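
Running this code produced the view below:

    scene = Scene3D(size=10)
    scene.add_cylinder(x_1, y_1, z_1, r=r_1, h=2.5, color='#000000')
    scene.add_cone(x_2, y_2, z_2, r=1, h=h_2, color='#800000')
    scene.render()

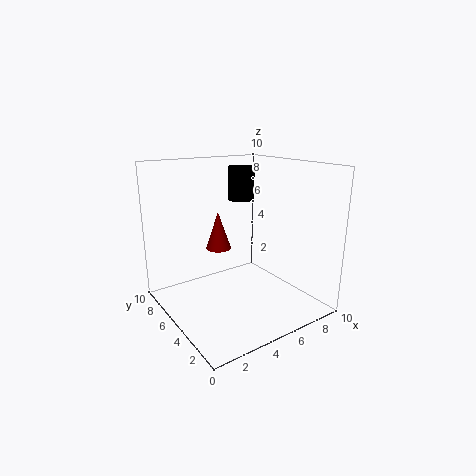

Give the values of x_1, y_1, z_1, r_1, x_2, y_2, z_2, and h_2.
x_1 = 7, y_1 = 7.5, z_1 = 7, r_1 = 1, x_2 = 5.5, y_2 = 8.5, z_2 = 3, h_2 = 3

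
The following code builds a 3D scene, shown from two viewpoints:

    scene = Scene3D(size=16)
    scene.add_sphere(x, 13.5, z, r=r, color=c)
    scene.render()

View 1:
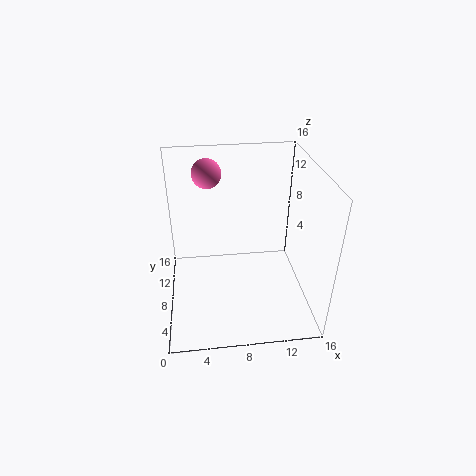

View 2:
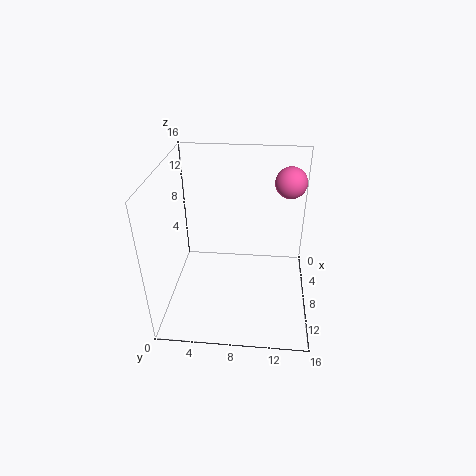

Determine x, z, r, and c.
x = 5
z = 13.5
r = 1.75
c = 'hotpink'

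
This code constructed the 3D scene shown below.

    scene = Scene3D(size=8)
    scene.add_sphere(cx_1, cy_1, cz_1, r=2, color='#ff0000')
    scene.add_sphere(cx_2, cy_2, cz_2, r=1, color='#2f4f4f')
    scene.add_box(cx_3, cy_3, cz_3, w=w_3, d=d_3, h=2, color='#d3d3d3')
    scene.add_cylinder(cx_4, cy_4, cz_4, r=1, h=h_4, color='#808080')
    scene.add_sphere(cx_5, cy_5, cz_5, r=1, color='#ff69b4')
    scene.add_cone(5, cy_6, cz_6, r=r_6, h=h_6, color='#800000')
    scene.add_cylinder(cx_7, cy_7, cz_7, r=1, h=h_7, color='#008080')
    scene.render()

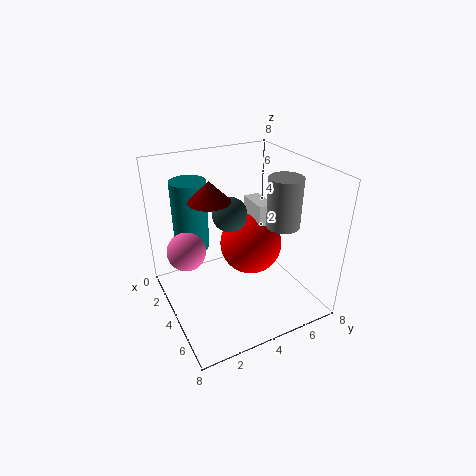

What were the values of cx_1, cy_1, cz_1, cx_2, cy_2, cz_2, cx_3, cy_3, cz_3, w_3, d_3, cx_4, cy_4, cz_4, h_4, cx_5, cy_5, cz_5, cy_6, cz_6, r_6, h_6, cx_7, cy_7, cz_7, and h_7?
cx_1 = 2, cy_1 = 6, cz_1 = 2, cx_2 = 3, cy_2 = 4, cz_2 = 5, cx_3 = 1, cy_3 = 6, cz_3 = 3, w_3 = 2, d_3 = 1, cx_4 = 4, cy_4 = 7, cz_4 = 4, h_4 = 3, cx_5 = 4, cy_5 = 1, cz_5 = 4, cy_6 = 2, cz_6 = 7, r_6 = 1, h_6 = 1, cx_7 = 2, cy_7 = 2, cz_7 = 3, h_7 = 4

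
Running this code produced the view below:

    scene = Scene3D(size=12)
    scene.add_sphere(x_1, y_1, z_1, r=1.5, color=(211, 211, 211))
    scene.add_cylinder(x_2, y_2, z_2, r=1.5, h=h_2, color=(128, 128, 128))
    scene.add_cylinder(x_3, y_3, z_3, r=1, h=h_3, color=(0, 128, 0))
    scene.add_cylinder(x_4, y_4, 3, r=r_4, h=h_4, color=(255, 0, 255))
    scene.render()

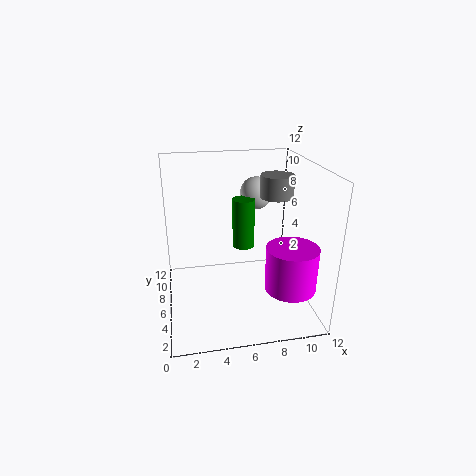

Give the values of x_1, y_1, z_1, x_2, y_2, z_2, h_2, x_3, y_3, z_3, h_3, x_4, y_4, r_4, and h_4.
x_1 = 8.5, y_1 = 10, z_1 = 8.5, x_2 = 10, y_2 = 8.5, z_2 = 8.5, h_2 = 2, x_3 = 7, y_3 = 8.5, z_3 = 4, h_3 = 4.5, x_4 = 9.5, y_4 = 2.5, r_4 = 2, h_4 = 3.5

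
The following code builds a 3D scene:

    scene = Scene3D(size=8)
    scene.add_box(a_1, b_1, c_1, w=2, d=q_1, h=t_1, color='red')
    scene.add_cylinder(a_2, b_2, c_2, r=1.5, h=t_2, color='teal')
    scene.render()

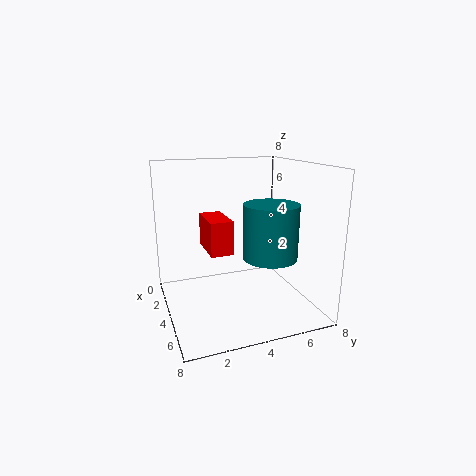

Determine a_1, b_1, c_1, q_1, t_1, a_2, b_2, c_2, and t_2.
a_1 = 5.5; b_1 = 1.5; c_1 = 4.5; q_1 = 1; t_1 = 1.5; a_2 = 5; b_2 = 5.5; c_2 = 3; t_2 = 3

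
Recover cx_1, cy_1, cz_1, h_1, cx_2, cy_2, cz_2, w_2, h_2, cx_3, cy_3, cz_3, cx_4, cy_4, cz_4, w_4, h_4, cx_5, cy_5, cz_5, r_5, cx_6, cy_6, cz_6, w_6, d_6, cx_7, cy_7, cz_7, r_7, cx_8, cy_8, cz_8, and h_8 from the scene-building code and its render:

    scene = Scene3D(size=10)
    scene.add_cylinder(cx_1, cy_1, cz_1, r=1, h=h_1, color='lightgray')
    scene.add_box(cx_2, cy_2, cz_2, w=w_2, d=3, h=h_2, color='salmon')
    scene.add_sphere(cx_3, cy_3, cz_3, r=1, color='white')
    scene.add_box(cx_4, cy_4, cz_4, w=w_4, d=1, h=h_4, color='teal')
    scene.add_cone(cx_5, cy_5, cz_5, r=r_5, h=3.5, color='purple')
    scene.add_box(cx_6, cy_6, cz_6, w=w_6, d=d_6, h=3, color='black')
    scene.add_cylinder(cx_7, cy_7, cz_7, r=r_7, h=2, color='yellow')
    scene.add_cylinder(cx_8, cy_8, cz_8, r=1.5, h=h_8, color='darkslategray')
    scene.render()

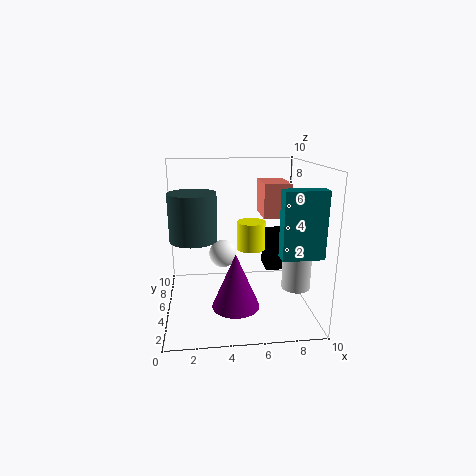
cx_1 = 9
cy_1 = 4
cz_1 = 1.5
h_1 = 4.5
cx_2 = 7
cy_2 = 6
cz_2 = 6
w_2 = 2
h_2 = 2.5
cx_3 = 4
cy_3 = 6
cz_3 = 3.5
cx_4 = 7
cy_4 = 0.5
cz_4 = 5
w_4 = 2.5
h_4 = 4
cx_5 = 4.5
cy_5 = 2
cz_5 = 1.5
r_5 = 1.5
cx_6 = 7.5
cy_6 = 7
cz_6 = 1.5
w_6 = 1.5
d_6 = 2
cx_7 = 6
cy_7 = 5.5
cz_7 = 4
r_7 = 1
cx_8 = 2
cy_8 = 3.5
cz_8 = 5.5
h_8 = 3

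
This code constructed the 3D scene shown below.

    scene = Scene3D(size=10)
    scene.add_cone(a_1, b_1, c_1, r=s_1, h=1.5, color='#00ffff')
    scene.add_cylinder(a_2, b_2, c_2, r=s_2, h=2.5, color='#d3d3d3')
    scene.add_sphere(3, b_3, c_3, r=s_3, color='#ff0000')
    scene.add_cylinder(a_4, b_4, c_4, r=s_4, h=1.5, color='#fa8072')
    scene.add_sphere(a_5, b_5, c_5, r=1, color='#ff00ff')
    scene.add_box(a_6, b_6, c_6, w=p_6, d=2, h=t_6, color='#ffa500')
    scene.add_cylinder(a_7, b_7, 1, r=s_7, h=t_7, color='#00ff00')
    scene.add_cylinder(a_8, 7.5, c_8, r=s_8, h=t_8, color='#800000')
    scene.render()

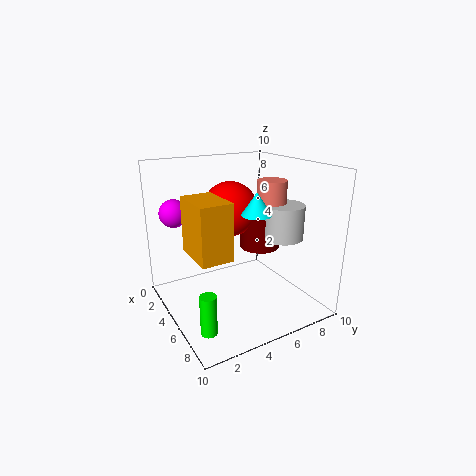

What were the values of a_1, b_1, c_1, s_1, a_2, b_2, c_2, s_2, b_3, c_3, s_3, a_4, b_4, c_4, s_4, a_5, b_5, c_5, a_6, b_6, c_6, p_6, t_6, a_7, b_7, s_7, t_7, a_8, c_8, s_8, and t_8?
a_1 = 6.5, b_1 = 5.5, c_1 = 7, s_1 = 1, a_2 = 5.5, b_2 = 8.5, c_2 = 4.5, s_2 = 1.5, b_3 = 5.5, c_3 = 6.5, s_3 = 2, a_4 = 6, b_4 = 7, c_4 = 7.5, s_4 = 1, a_5 = 2, b_5 = 1.5, c_5 = 6.5, a_6 = 5, b_6 = 1, c_6 = 5, p_6 = 3, t_6 = 3.5, a_7 = 8.5, b_7 = 1, s_7 = 0.5, t_7 = 2.5, a_8 = 4, c_8 = 3.5, s_8 = 1.5, t_8 = 2.5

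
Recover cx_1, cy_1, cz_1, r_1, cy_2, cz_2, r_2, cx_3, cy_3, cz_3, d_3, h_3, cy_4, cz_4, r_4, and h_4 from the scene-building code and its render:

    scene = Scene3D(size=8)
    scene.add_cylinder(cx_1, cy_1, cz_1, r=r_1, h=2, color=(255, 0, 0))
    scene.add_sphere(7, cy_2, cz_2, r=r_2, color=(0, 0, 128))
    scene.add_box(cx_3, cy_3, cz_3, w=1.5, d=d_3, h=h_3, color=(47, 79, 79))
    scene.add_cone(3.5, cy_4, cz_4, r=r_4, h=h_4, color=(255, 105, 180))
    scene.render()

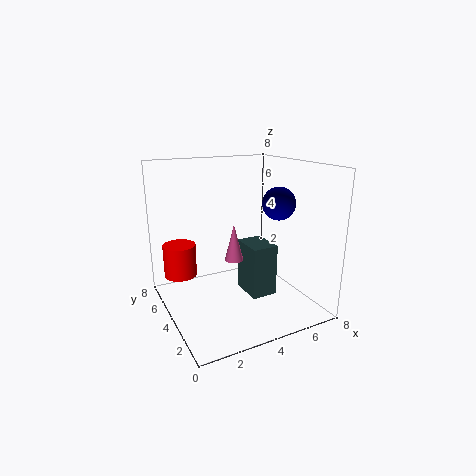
cx_1 = 1.5; cy_1 = 7; cz_1 = 1; r_1 = 1; cy_2 = 4.5; cz_2 = 5.5; r_2 = 1; cx_3 = 4.5; cy_3 = 3; cz_3 = 0.5; d_3 = 2; h_3 = 3; cy_4 = 3.5; cz_4 = 3; r_4 = 0.5; h_4 = 2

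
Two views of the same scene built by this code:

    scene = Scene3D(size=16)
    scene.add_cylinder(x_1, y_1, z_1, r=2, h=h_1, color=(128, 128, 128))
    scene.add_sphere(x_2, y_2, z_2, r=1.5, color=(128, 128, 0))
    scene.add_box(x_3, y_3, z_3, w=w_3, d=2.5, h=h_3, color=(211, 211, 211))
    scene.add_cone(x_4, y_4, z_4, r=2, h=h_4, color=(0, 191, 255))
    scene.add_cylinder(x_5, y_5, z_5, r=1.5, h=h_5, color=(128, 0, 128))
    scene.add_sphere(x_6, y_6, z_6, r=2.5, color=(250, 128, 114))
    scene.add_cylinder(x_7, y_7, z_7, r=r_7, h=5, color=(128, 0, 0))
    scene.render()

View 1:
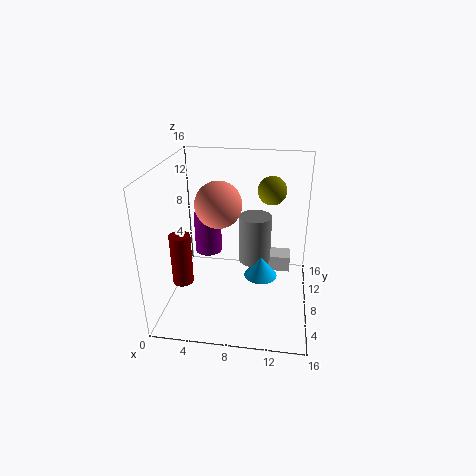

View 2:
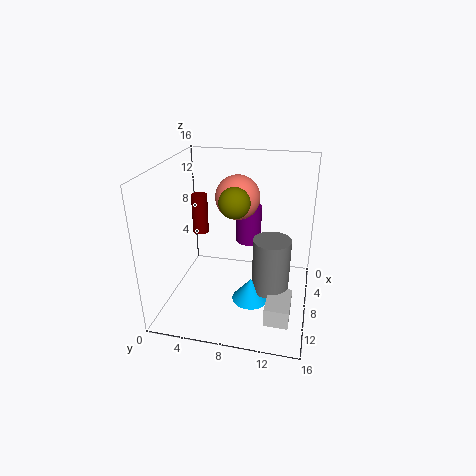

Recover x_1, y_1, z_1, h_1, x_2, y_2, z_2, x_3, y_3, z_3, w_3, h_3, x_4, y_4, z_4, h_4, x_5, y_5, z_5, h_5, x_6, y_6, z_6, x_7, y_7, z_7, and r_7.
x_1 = 9.5, y_1 = 12, z_1 = 3, h_1 = 6, x_2 = 11.5, y_2 = 8.5, z_2 = 13.5, x_3 = 10, y_3 = 12, z_3 = 1.5, w_3 = 4, h_3 = 2, x_4 = 10.5, y_4 = 10, z_4 = 2, h_4 = 2.5, x_5 = 4.5, y_5 = 8.5, z_5 = 6, h_5 = 4.5, x_6 = 6, y_6 = 7.5, z_6 = 12, x_7 = 3.5, y_7 = 2, z_7 = 6, r_7 = 1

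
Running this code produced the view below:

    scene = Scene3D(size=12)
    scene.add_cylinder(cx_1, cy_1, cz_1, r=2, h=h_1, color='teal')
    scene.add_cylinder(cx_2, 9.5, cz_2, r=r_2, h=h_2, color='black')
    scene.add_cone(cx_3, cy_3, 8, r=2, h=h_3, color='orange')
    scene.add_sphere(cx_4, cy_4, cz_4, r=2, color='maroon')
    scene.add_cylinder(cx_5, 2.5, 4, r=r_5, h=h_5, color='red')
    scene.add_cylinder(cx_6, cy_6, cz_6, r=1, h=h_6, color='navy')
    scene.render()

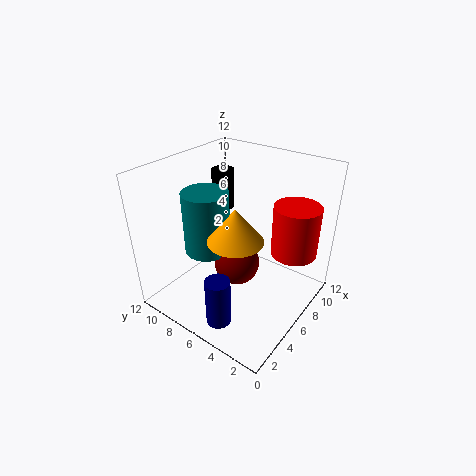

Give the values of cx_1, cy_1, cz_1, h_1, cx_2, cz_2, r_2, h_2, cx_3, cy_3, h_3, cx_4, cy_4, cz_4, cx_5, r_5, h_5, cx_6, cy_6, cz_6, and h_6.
cx_1 = 5.5; cy_1 = 9; cz_1 = 4; h_1 = 5.5; cx_2 = 8.5; cz_2 = 7; r_2 = 1; h_2 = 3.5; cx_3 = 3; cy_3 = 4; h_3 = 2.5; cx_4 = 6.5; cy_4 = 6.5; cz_4 = 3; cx_5 = 9.5; r_5 = 2; h_5 = 4.5; cx_6 = 2; cy_6 = 5; cz_6 = 0.5; h_6 = 4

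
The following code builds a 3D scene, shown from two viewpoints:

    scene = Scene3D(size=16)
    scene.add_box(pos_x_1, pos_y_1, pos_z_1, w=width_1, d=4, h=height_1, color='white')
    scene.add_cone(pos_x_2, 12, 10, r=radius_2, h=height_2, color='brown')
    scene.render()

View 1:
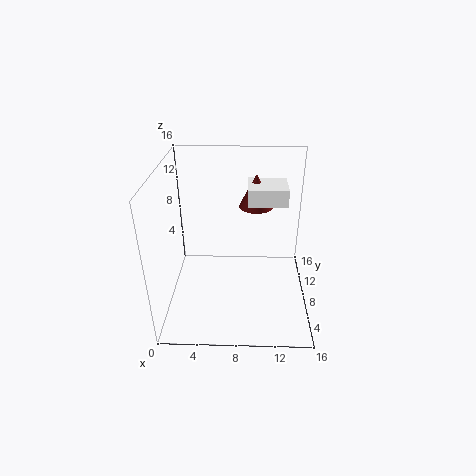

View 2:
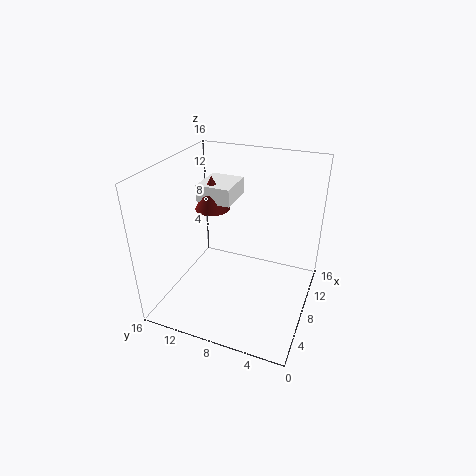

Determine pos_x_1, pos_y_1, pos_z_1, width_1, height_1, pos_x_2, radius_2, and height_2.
pos_x_1 = 9; pos_y_1 = 9.5; pos_z_1 = 11; width_1 = 4.5; height_1 = 2; pos_x_2 = 10; radius_2 = 2; height_2 = 4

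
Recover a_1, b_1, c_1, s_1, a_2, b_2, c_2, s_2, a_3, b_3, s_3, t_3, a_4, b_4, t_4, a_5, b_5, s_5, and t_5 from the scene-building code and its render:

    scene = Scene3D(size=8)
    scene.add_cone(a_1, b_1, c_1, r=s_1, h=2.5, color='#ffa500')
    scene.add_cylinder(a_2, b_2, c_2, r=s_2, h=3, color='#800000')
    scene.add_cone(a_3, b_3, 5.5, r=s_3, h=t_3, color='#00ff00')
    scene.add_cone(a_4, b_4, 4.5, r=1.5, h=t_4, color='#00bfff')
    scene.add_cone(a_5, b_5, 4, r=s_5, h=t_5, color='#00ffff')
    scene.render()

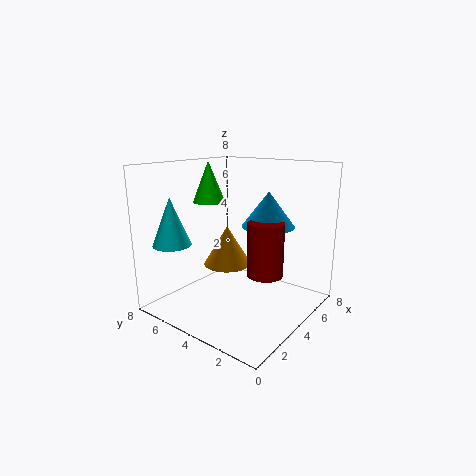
a_1 = 5.5
b_1 = 6
c_1 = 1.5
s_1 = 1.5
a_2 = 4.5
b_2 = 2.5
c_2 = 2
s_2 = 1
a_3 = 5
b_3 = 7
s_3 = 1
t_3 = 2.5
a_4 = 5.5
b_4 = 3
t_4 = 2
a_5 = 1
b_5 = 6
s_5 = 1
t_5 = 2.5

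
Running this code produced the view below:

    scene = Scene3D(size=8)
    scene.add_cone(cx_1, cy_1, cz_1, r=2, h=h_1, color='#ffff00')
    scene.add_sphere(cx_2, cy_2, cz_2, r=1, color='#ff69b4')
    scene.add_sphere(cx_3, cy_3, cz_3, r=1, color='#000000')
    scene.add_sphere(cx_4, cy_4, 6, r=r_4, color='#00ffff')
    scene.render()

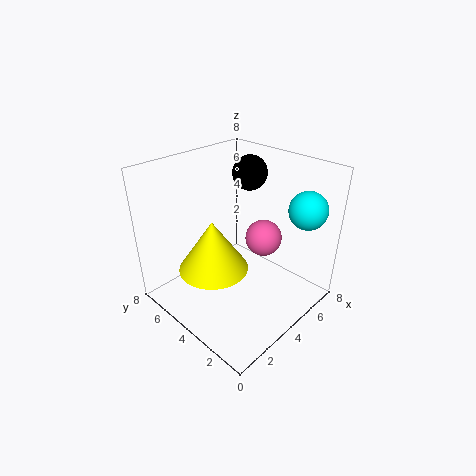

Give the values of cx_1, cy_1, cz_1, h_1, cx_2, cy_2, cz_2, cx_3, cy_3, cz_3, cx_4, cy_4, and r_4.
cx_1 = 3; cy_1 = 5; cz_1 = 2; h_1 = 3; cx_2 = 5; cy_2 = 3; cz_2 = 4; cx_3 = 6; cy_3 = 5; cz_3 = 7; cx_4 = 6; cy_4 = 1; r_4 = 1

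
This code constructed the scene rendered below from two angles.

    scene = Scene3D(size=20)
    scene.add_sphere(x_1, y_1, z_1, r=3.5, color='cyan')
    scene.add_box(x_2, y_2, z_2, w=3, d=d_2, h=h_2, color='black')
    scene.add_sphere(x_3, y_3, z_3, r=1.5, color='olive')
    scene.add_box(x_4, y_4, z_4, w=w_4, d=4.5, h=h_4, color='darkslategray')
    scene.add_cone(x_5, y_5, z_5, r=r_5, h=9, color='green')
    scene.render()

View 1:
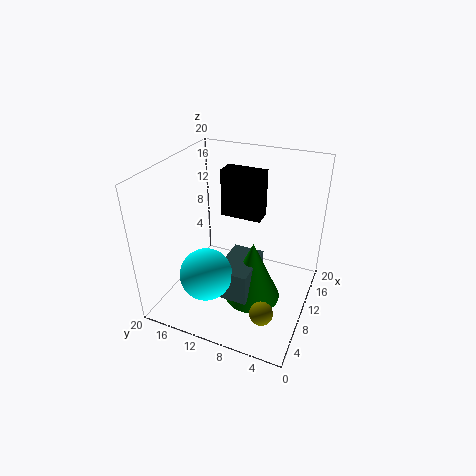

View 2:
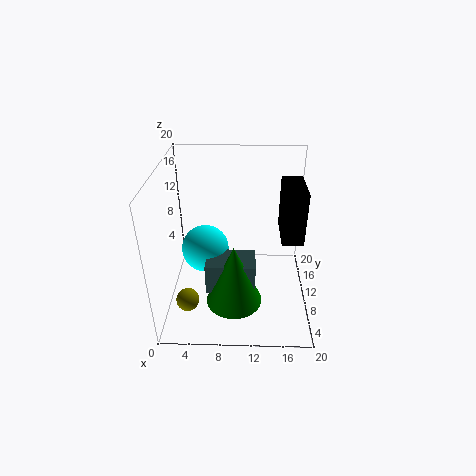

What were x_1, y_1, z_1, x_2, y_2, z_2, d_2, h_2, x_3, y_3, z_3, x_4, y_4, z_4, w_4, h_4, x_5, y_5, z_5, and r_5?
x_1 = 5; y_1 = 12.5; z_1 = 6.5; x_2 = 16; y_2 = 9; z_2 = 9.5; d_2 = 6.5; h_2 = 7.5; x_3 = 3.5; y_3 = 4; z_3 = 4; x_4 = 5.5; y_4 = 7; z_4 = 2.5; w_4 = 7; h_4 = 4.5; x_5 = 9.5; y_5 = 7.5; z_5 = 1; r_5 = 4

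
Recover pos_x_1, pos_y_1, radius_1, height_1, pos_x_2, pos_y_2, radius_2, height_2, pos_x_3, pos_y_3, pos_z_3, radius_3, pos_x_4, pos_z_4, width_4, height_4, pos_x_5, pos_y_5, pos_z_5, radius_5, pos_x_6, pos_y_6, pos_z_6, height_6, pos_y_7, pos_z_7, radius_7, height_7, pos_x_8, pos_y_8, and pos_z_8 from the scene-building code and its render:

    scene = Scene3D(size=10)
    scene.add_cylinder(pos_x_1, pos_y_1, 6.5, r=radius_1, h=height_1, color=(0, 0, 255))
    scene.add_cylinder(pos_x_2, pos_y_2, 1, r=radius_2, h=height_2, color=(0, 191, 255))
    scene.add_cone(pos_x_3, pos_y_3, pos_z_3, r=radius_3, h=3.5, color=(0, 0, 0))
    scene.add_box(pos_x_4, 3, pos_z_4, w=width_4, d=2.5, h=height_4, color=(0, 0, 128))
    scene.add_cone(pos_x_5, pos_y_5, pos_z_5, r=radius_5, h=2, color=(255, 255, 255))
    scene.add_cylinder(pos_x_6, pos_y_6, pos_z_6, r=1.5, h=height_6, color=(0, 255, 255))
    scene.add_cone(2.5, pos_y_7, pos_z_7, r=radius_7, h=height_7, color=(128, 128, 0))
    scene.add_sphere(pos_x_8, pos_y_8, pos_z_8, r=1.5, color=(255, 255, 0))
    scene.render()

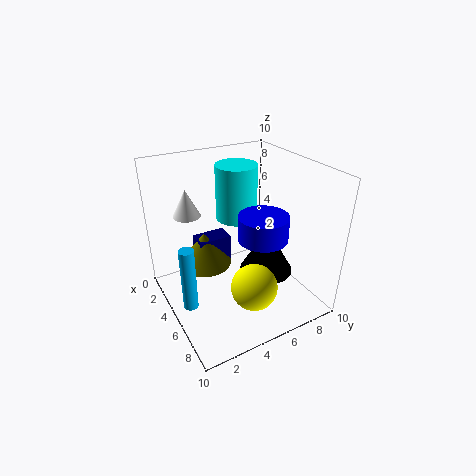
pos_x_1 = 8, pos_y_1 = 5, radius_1 = 1.5, height_1 = 1.5, pos_x_2 = 5.5, pos_y_2 = 1, radius_2 = 0.5, height_2 = 4.5, pos_x_3 = 5, pos_y_3 = 7.5, pos_z_3 = 1.5, radius_3 = 2, pos_x_4 = 1.5, pos_z_4 = 2, width_4 = 1.5, height_4 = 2, pos_x_5 = 2, pos_y_5 = 2.5, pos_z_5 = 6, radius_5 = 1, pos_x_6 = 3, pos_y_6 = 6, pos_z_6 = 5.5, height_6 = 4, pos_y_7 = 3.5, pos_z_7 = 2, radius_7 = 2, height_7 = 2.5, pos_x_8 = 8, pos_y_8 = 4.5, pos_z_8 = 3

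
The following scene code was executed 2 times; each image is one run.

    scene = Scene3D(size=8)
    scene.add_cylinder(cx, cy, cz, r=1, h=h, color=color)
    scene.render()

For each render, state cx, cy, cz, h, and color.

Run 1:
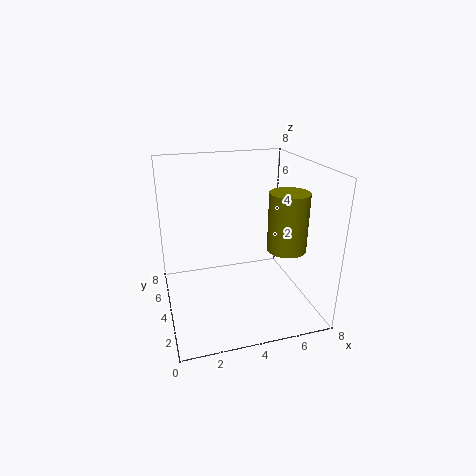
cx = 6; cy = 2; cz = 4; h = 3; color = 'olive'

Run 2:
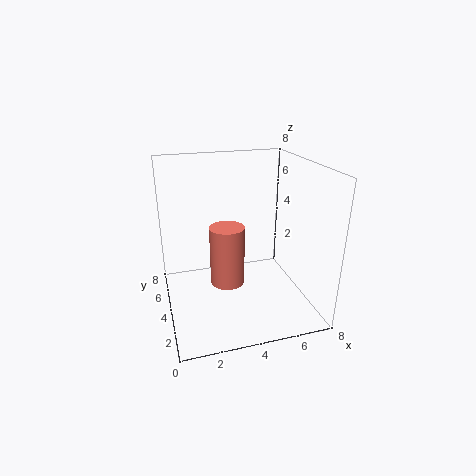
cx = 3.5; cy = 4.5; cz = 1; h = 3.5; color = 'salmon'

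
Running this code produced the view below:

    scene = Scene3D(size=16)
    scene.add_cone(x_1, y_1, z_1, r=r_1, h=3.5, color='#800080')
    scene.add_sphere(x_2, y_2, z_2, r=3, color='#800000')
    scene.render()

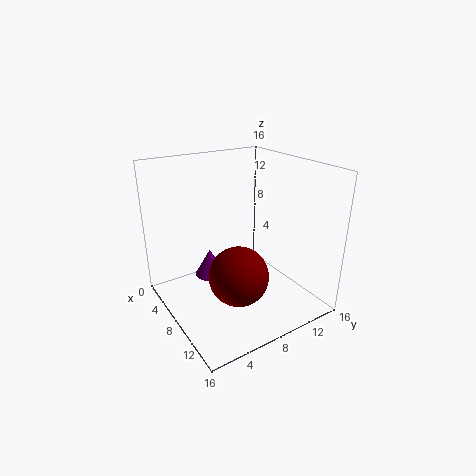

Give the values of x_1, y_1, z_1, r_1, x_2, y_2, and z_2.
x_1 = 2
y_1 = 7.5
z_1 = 0.5
r_1 = 2
x_2 = 12
y_2 = 5.5
z_2 = 6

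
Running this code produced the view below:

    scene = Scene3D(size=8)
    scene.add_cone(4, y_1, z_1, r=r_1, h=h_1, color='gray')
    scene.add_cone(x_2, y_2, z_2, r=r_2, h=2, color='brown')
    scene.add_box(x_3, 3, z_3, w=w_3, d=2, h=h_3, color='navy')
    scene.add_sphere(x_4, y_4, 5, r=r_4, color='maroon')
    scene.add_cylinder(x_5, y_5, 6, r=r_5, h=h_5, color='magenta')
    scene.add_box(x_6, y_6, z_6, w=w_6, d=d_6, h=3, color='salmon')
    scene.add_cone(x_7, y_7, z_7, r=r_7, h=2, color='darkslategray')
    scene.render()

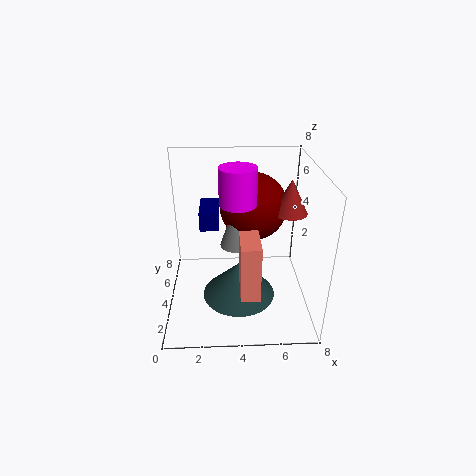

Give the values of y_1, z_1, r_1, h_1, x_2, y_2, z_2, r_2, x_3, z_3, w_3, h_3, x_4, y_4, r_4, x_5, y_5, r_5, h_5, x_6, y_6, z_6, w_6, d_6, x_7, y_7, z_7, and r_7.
y_1 = 5
z_1 = 3
r_1 = 1
h_1 = 3
x_2 = 7
y_2 = 5
z_2 = 5
r_2 = 1
x_3 = 2
z_3 = 5
w_3 = 1
h_3 = 1
x_4 = 5
y_4 = 6
r_4 = 2
x_5 = 4
y_5 = 4
r_5 = 1
h_5 = 2
x_6 = 4
y_6 = 1
z_6 = 2
w_6 = 1
d_6 = 2
x_7 = 4
y_7 = 3
z_7 = 1
r_7 = 2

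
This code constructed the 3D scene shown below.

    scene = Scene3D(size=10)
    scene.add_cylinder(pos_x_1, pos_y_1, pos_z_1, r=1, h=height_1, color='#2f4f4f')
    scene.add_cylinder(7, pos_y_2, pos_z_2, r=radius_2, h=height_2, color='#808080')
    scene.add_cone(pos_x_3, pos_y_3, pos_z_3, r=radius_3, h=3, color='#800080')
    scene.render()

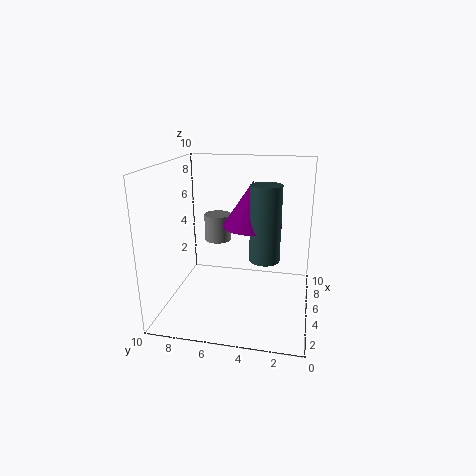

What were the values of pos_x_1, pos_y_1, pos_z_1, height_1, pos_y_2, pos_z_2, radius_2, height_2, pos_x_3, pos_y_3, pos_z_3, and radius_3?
pos_x_1 = 4
pos_y_1 = 3
pos_z_1 = 4
height_1 = 5
pos_y_2 = 7
pos_z_2 = 4
radius_2 = 1
height_2 = 2
pos_x_3 = 5
pos_y_3 = 4
pos_z_3 = 6
radius_3 = 2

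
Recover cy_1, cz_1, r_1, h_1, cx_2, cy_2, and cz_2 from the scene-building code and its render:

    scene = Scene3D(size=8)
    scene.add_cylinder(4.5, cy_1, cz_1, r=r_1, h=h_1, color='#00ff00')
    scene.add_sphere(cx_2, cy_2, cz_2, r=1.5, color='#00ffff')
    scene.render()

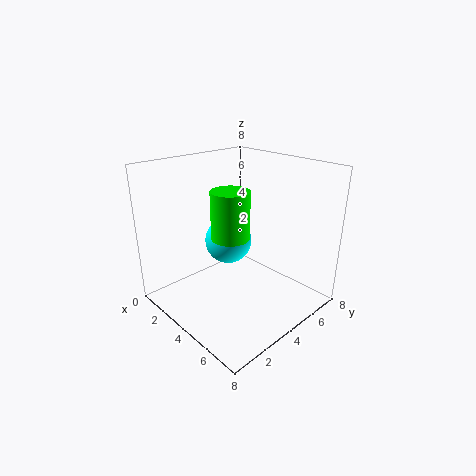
cy_1 = 3
cz_1 = 4.5
r_1 = 1
h_1 = 2.5
cx_2 = 1.5
cy_2 = 5.5
cz_2 = 2.5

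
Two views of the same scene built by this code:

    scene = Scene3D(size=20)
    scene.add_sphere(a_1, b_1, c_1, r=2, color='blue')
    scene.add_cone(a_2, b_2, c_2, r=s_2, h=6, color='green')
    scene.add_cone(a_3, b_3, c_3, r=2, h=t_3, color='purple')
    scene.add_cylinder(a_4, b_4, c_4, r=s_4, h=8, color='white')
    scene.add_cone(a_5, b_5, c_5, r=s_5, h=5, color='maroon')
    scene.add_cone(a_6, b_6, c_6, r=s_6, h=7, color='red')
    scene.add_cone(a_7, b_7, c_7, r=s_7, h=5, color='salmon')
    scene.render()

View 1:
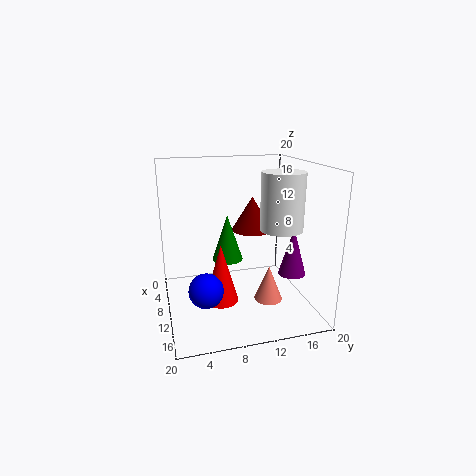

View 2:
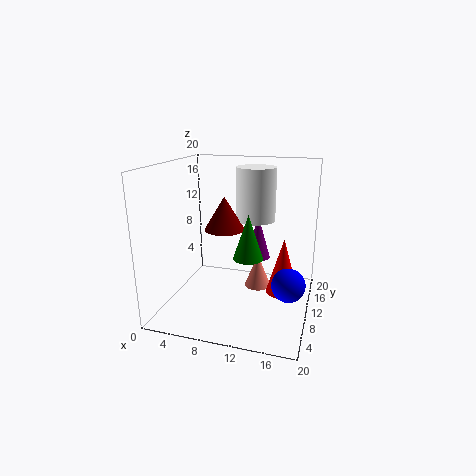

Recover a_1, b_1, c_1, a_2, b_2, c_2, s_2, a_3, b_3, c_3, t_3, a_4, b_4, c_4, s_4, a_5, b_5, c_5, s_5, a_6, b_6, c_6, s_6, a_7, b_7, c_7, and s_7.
a_1 = 18
b_1 = 4
c_1 = 7
a_2 = 12
b_2 = 8
c_2 = 8
s_2 = 2
a_3 = 11
b_3 = 18
c_3 = 4
t_3 = 7
a_4 = 11
b_4 = 16
c_4 = 11
s_4 = 3
a_5 = 7
b_5 = 13
c_5 = 10
s_5 = 3
a_6 = 17
b_6 = 6
c_6 = 5
s_6 = 2
a_7 = 12
b_7 = 14
c_7 = 1
s_7 = 2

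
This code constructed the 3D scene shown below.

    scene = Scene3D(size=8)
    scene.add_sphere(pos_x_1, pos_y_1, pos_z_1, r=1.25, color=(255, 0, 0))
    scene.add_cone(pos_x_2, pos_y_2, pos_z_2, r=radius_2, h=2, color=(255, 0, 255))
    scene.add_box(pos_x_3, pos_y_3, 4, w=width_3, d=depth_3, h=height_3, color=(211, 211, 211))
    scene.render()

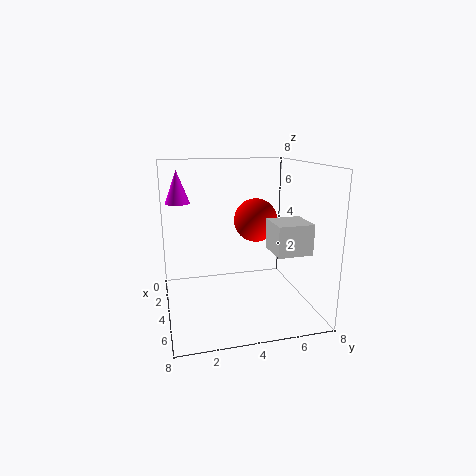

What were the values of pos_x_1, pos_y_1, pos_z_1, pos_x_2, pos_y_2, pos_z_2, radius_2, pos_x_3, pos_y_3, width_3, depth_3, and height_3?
pos_x_1 = 3.25, pos_y_1 = 5.25, pos_z_1 = 4.75, pos_x_2 = 1, pos_y_2 = 1, pos_z_2 = 5.5, radius_2 = 0.75, pos_x_3 = 5.75, pos_y_3 = 5, width_3 = 1.75, depth_3 = 1.75, height_3 = 1.5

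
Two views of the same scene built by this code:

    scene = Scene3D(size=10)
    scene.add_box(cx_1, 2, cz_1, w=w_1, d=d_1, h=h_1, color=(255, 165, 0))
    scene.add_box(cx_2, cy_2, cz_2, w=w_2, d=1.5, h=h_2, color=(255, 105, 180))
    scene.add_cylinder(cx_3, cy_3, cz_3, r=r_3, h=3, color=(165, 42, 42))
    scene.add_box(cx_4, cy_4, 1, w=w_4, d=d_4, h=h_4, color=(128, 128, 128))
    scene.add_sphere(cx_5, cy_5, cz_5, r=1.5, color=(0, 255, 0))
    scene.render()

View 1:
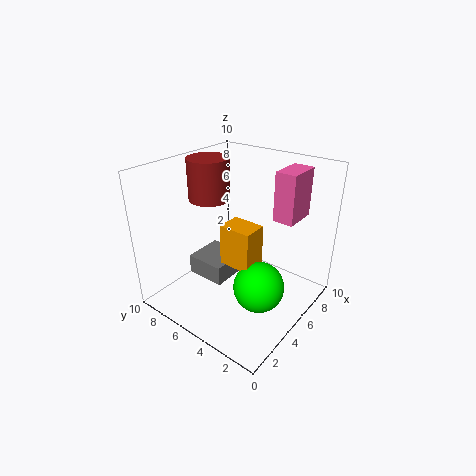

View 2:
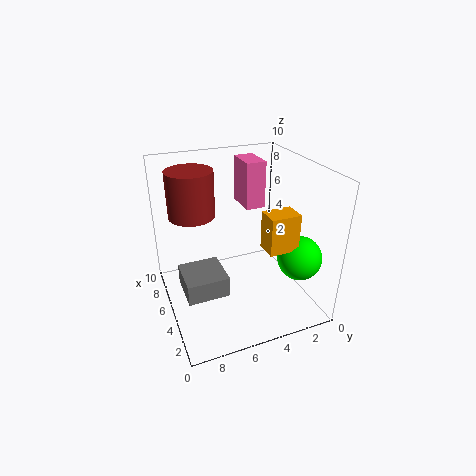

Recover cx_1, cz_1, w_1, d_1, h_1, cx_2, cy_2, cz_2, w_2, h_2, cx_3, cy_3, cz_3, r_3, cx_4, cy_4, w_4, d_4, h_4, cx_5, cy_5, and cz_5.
cx_1 = 2
cz_1 = 5
w_1 = 1.5
d_1 = 2
h_1 = 2.5
cx_2 = 7
cy_2 = 2
cz_2 = 6
w_2 = 2.5
h_2 = 3.5
cx_3 = 5.5
cy_3 = 8
cz_3 = 7
r_3 = 1.5
cx_4 = 4
cy_4 = 6
w_4 = 3
d_4 = 3
h_4 = 1.5
cx_5 = 2.5
cy_5 = 1.5
cz_5 = 4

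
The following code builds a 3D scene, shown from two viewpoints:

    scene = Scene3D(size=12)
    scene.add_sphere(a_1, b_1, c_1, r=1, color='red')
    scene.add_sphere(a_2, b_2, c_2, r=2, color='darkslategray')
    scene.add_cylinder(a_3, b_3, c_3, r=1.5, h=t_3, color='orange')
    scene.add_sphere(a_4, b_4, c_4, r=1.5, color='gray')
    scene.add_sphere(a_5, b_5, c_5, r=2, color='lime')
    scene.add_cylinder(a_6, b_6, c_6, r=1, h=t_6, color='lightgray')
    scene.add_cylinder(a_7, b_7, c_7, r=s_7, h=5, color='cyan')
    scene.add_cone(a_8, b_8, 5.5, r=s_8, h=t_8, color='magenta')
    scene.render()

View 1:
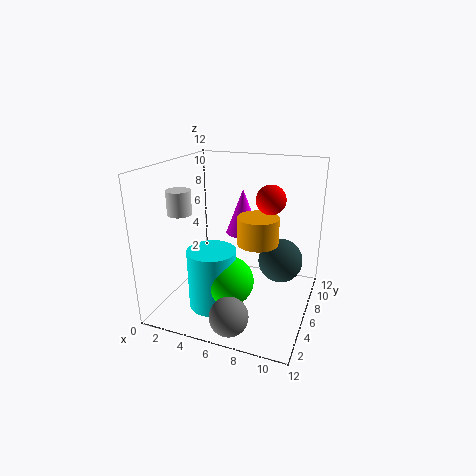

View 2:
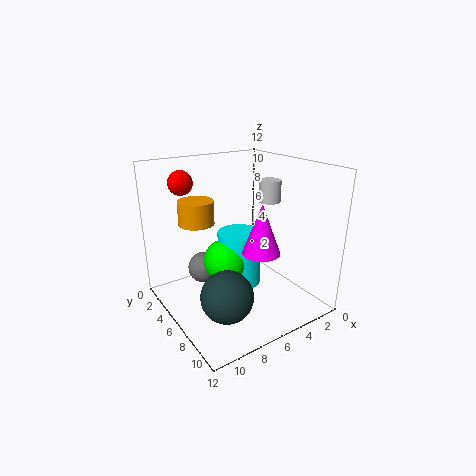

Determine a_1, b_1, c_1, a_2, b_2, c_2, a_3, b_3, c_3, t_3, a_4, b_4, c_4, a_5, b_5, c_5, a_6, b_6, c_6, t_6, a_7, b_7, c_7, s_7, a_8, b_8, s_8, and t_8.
a_1 = 9.5, b_1 = 3, c_1 = 10.5, a_2 = 9, b_2 = 9, c_2 = 3, a_3 = 8.5, b_3 = 3.5, c_3 = 7, t_3 = 2, a_4 = 7, b_4 = 1.5, c_4 = 1.5, a_5 = 6, b_5 = 4, c_5 = 3, a_6 = 1.5, b_6 = 4.5, c_6 = 8, t_6 = 2, a_7 = 4.5, b_7 = 4, c_7 = 0.5, s_7 = 2, a_8 = 5.5, b_8 = 8.5, s_8 = 1.5, t_8 = 4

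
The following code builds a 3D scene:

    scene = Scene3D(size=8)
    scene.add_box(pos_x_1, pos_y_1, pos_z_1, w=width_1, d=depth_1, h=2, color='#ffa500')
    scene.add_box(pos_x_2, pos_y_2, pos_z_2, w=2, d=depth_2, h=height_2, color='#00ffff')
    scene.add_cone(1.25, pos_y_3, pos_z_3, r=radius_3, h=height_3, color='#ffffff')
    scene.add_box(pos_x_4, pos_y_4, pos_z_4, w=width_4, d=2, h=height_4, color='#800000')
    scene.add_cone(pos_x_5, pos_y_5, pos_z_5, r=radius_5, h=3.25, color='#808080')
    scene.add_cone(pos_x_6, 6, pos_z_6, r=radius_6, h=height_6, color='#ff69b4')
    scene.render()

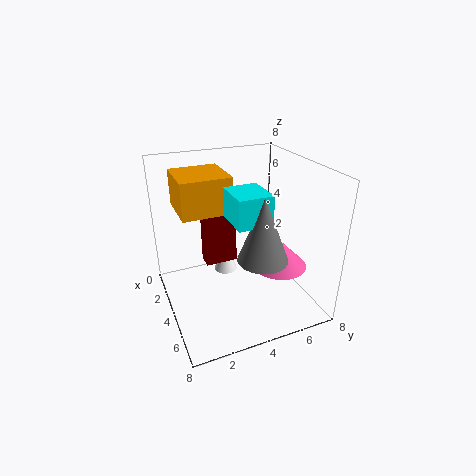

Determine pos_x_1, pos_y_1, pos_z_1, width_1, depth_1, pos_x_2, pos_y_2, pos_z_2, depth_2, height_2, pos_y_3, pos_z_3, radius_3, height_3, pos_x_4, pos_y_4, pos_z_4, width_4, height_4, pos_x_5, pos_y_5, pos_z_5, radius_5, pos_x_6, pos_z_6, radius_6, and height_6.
pos_x_1 = 1.25; pos_y_1 = 1; pos_z_1 = 5.5; width_1 = 2.75; depth_1 = 2.75; pos_x_2 = 4.5; pos_y_2 = 3; pos_z_2 = 5.75; depth_2 = 1.75; height_2 = 1.5; pos_y_3 = 4.25; pos_z_3 = 0.25; radius_3 = 0.75; height_3 = 2; pos_x_4 = 1; pos_y_4 = 2.75; pos_z_4 = 1.25; width_4 = 1; height_4 = 3.5; pos_x_5 = 6.5; pos_y_5 = 4.25; pos_z_5 = 4; radius_5 = 1.25; pos_x_6 = 5.25; pos_z_6 = 2.5; radius_6 = 1.5; height_6 = 1.5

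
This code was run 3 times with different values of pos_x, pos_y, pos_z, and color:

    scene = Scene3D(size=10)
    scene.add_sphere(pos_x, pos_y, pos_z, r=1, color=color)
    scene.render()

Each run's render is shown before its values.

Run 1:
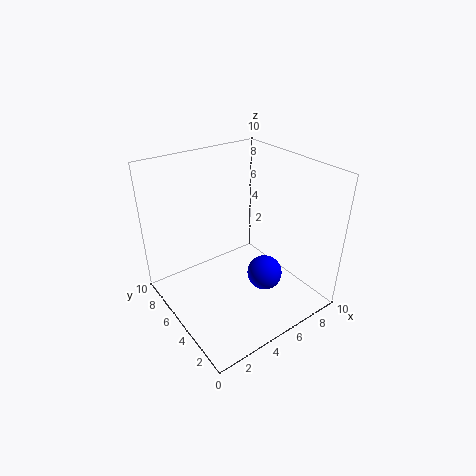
pos_x = 4
pos_y = 1
pos_z = 5
color = 'blue'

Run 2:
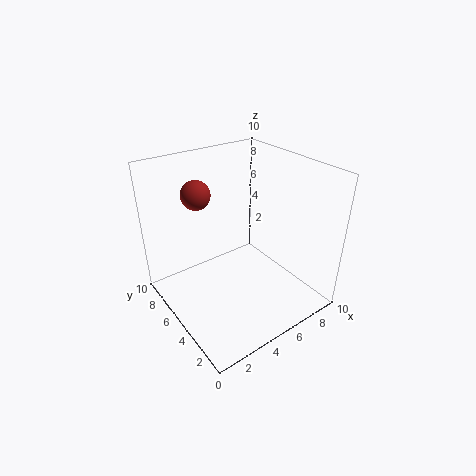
pos_x = 3
pos_y = 7
pos_z = 8
color = 'brown'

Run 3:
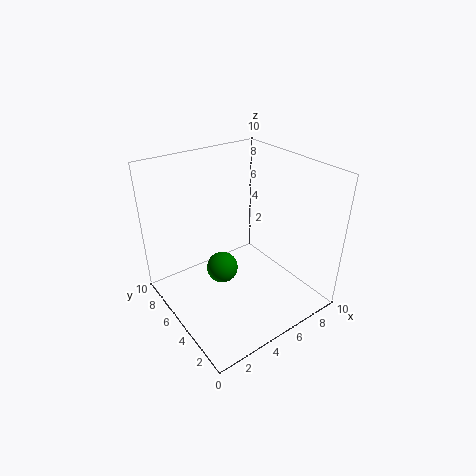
pos_x = 3
pos_y = 4
pos_z = 4
color = 'green'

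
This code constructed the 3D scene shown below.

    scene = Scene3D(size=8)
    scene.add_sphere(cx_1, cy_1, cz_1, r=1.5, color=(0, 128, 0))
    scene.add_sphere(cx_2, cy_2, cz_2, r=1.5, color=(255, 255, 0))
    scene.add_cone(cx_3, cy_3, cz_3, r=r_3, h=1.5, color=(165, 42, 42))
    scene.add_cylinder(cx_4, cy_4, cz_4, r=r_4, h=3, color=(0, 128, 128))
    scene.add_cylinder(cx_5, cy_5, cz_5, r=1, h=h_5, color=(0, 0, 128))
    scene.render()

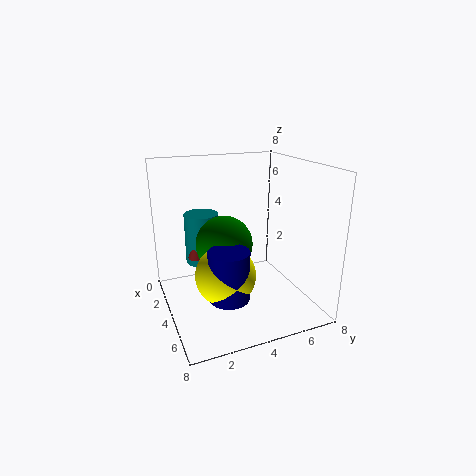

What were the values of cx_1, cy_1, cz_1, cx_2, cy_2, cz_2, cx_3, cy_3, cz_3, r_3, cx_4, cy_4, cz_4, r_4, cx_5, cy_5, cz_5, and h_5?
cx_1 = 4.5; cy_1 = 3; cz_1 = 4; cx_2 = 6; cy_2 = 2.5; cz_2 = 3; cx_3 = 2.5; cy_3 = 2; cz_3 = 2.5; r_3 = 0.5; cx_4 = 2; cy_4 = 2.5; cz_4 = 2; r_4 = 1; cx_5 = 6.5; cy_5 = 2.5; cz_5 = 2; h_5 = 2.5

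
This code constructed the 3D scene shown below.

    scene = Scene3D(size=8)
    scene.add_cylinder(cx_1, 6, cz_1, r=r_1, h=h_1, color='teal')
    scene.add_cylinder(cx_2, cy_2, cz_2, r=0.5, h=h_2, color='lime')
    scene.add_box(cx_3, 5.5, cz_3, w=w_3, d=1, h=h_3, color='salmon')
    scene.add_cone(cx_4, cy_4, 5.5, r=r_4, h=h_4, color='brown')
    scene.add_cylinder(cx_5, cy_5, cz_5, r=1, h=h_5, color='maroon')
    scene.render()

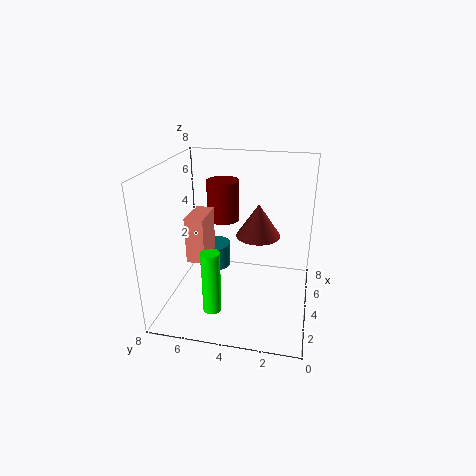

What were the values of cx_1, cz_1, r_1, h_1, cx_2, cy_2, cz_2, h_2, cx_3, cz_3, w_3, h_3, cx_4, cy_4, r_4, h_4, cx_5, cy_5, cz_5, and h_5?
cx_1 = 6; cz_1 = 1; r_1 = 1; h_1 = 1.5; cx_2 = 2; cy_2 = 5; cz_2 = 0.5; h_2 = 3.5; cx_3 = 2.5; cz_3 = 3; w_3 = 2; h_3 = 2.5; cx_4 = 1.5; cy_4 = 2.5; r_4 = 1; h_4 = 1.5; cx_5 = 6.5; cy_5 = 5.5; cz_5 = 4; h_5 = 2.5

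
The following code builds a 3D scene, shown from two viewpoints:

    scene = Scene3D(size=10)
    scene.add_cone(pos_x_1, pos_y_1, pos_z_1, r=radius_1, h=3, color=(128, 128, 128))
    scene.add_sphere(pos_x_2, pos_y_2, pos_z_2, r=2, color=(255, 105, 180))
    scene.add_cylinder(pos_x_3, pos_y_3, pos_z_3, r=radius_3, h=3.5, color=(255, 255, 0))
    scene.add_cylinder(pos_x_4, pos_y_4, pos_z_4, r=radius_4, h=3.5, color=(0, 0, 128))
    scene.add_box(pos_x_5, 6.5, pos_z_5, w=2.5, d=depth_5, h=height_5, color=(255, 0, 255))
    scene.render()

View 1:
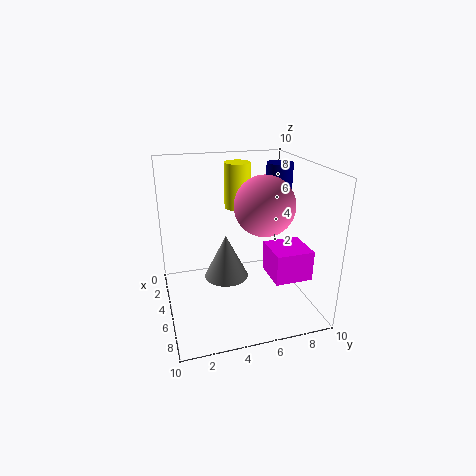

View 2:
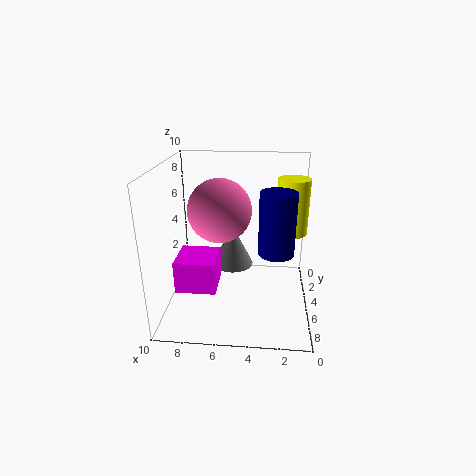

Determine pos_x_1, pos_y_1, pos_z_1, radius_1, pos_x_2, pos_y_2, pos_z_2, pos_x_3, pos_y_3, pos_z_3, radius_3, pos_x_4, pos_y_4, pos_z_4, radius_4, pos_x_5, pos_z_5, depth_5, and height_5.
pos_x_1 = 5.5, pos_y_1 = 4, pos_z_1 = 2.5, radius_1 = 1.5, pos_x_2 = 6, pos_y_2 = 6.5, pos_z_2 = 7.5, pos_x_3 = 1.5, pos_y_3 = 6, pos_z_3 = 6, radius_3 = 1, pos_x_4 = 2.5, pos_y_4 = 9, pos_z_4 = 6, radius_4 = 1, pos_x_5 = 6, pos_z_5 = 3, depth_5 = 2.5, height_5 = 2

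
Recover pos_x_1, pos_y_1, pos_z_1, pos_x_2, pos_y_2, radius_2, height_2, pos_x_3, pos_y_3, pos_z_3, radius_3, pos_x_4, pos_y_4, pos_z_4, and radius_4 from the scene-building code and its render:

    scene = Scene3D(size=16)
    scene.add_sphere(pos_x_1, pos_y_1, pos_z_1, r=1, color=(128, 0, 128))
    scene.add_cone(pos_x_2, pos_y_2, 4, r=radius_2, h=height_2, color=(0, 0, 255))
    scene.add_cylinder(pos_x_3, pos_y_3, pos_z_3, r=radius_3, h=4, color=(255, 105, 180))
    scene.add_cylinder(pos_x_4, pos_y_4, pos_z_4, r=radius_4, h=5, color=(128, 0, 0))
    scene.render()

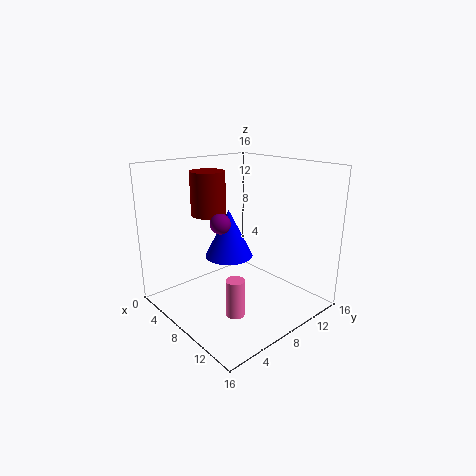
pos_x_1 = 10
pos_y_1 = 4
pos_z_1 = 11
pos_x_2 = 4
pos_y_2 = 10
radius_2 = 3
height_2 = 6
pos_x_3 = 11
pos_y_3 = 5
pos_z_3 = 1
radius_3 = 1
pos_x_4 = 4
pos_y_4 = 7
pos_z_4 = 10
radius_4 = 2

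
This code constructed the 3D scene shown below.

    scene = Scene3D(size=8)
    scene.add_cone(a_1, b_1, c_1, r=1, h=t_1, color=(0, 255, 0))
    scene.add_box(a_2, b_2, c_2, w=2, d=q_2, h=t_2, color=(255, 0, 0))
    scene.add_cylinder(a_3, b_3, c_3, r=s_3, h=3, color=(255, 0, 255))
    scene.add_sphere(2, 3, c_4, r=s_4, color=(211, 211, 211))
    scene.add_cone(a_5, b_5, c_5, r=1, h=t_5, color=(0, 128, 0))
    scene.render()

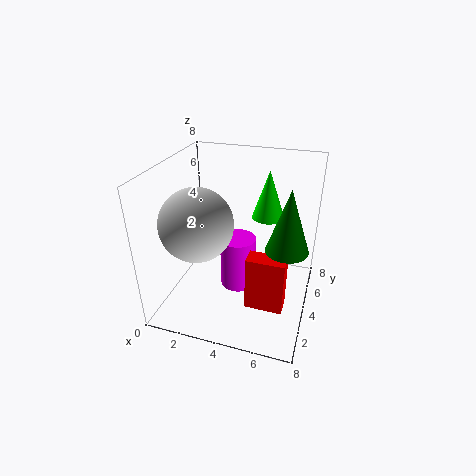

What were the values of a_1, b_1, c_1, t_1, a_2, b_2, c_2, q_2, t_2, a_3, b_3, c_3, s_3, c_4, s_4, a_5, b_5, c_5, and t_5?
a_1 = 5; b_1 = 7; c_1 = 4; t_1 = 3; a_2 = 5; b_2 = 2; c_2 = 1; q_2 = 1; t_2 = 3; a_3 = 4; b_3 = 4; c_3 = 1; s_3 = 1; c_4 = 5; s_4 = 2; a_5 = 7; b_5 = 2; c_5 = 5; t_5 = 3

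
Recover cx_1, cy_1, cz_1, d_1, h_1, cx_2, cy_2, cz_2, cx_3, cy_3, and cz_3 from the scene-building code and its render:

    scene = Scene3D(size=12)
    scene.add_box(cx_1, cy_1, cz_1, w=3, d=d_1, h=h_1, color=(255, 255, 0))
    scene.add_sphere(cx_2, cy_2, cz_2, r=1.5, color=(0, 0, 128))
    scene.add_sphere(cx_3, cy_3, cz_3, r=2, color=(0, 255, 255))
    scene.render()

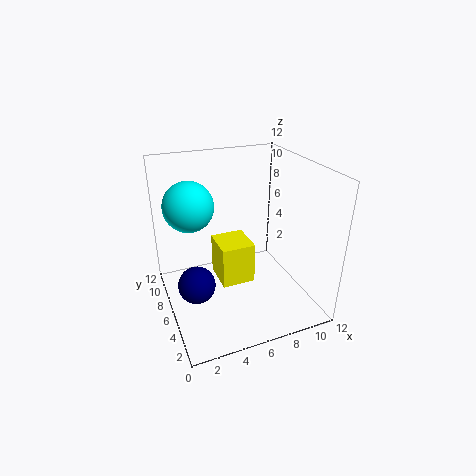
cx_1 = 4.75
cy_1 = 6.25
cz_1 = 1
d_1 = 3.25
h_1 = 3.75
cx_2 = 2
cy_2 = 5
cz_2 = 3
cx_3 = 2.25
cy_3 = 7
cz_3 = 9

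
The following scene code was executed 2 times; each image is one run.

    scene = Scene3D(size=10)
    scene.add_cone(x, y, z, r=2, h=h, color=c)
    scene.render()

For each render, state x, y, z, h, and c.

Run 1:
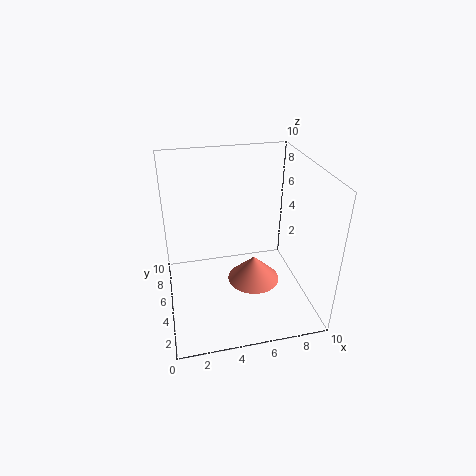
x = 6.5, y = 6, z = 0.5, h = 2, c = 'salmon'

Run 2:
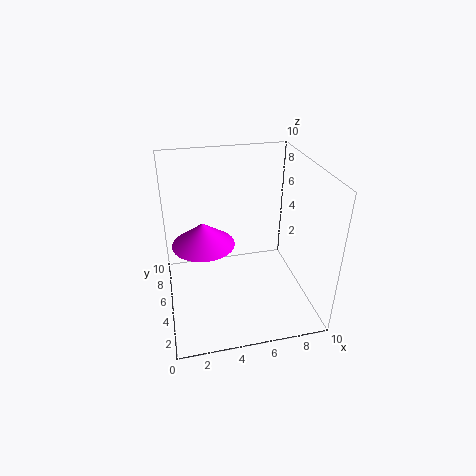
x = 2.5, y = 4, z = 5.5, h = 1.5, c = 'magenta'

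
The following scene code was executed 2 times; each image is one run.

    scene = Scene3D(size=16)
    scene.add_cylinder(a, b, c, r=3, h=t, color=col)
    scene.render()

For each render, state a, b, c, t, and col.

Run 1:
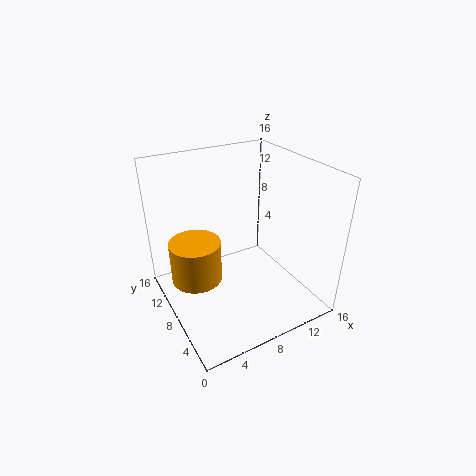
a = 4
b = 11
c = 2
t = 5
col = 'orange'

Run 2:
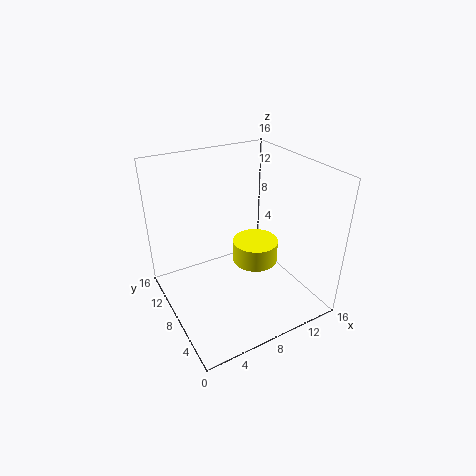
a = 13
b = 12
c = 1
t = 3
col = 'yellow'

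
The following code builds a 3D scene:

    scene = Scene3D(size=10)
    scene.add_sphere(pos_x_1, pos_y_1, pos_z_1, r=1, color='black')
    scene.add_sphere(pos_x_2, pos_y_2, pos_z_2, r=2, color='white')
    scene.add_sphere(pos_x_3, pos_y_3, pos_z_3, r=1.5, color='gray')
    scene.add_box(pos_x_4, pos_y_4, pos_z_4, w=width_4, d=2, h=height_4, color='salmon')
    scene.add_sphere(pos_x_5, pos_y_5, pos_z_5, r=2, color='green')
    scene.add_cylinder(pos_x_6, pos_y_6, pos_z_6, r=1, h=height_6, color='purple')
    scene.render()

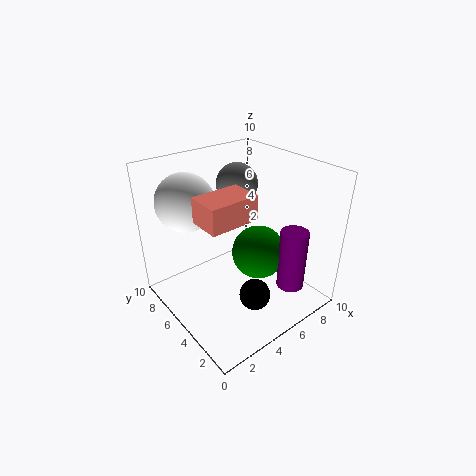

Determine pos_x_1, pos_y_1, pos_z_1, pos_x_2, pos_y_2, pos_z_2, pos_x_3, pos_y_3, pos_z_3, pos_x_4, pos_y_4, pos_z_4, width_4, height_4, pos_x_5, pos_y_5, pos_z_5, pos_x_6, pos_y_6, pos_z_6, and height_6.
pos_x_1 = 4; pos_y_1 = 2; pos_z_1 = 2.5; pos_x_2 = 2.5; pos_y_2 = 7.5; pos_z_2 = 7.5; pos_x_3 = 6.5; pos_y_3 = 7; pos_z_3 = 8; pos_x_4 = 1; pos_y_4 = 2; pos_z_4 = 8; width_4 = 3; height_4 = 1.5; pos_x_5 = 7; pos_y_5 = 5; pos_z_5 = 3; pos_x_6 = 8; pos_y_6 = 2.5; pos_z_6 = 1; height_6 = 4.5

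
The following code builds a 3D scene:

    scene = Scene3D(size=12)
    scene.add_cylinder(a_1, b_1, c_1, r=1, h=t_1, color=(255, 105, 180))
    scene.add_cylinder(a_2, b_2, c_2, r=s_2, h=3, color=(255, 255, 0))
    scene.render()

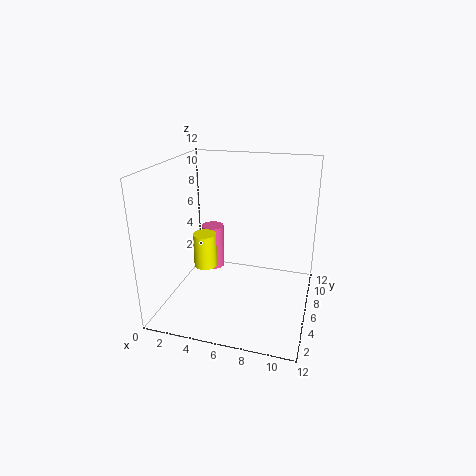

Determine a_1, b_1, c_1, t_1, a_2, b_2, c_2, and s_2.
a_1 = 3, b_1 = 8, c_1 = 2, t_1 = 4, a_2 = 3, b_2 = 6, c_2 = 3, s_2 = 1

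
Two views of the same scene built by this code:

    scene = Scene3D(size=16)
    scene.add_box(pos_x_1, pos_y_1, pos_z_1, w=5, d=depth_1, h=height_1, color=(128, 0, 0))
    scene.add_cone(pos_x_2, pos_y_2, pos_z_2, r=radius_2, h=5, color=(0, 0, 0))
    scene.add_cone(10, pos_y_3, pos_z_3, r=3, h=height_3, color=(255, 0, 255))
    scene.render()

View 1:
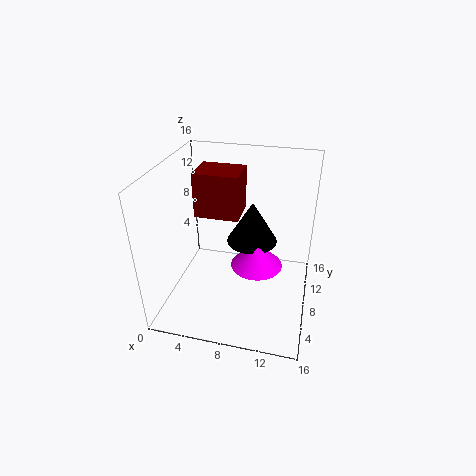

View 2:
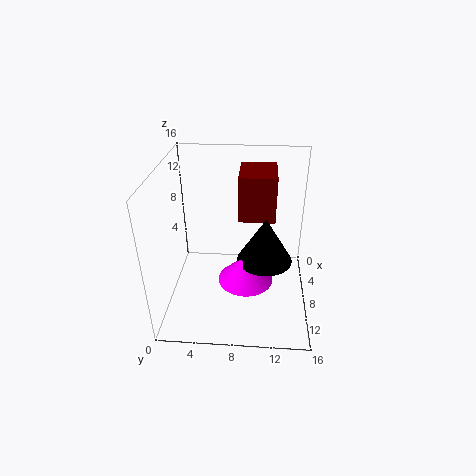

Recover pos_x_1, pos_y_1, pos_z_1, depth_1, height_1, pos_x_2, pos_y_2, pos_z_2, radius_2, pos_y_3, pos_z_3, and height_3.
pos_x_1 = 3; pos_y_1 = 8; pos_z_1 = 10; depth_1 = 4; height_1 = 5; pos_x_2 = 9; pos_y_2 = 11; pos_z_2 = 6; radius_2 = 3; pos_y_3 = 9; pos_z_3 = 4; height_3 = 3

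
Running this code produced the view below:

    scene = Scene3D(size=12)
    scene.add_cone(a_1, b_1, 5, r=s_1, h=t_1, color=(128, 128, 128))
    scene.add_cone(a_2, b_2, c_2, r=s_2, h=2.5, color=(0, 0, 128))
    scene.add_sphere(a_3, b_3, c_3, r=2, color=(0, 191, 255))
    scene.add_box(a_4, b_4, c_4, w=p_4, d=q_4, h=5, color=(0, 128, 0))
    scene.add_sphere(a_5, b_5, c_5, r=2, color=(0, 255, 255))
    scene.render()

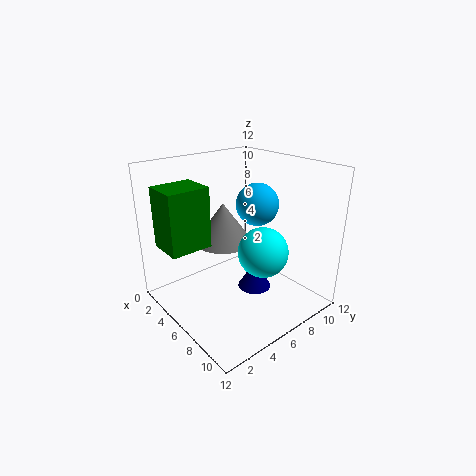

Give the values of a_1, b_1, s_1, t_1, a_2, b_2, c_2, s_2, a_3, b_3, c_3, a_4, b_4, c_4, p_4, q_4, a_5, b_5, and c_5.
a_1 = 4, b_1 = 6, s_1 = 2.5, t_1 = 3.5, a_2 = 6, b_2 = 8, c_2 = 0.5, s_2 = 1.5, a_3 = 4, b_3 = 10, c_3 = 7.5, a_4 = 2, b_4 = 0.5, c_4 = 5.5, p_4 = 3, q_4 = 3.5, a_5 = 8.5, b_5 = 6.5, c_5 = 5.5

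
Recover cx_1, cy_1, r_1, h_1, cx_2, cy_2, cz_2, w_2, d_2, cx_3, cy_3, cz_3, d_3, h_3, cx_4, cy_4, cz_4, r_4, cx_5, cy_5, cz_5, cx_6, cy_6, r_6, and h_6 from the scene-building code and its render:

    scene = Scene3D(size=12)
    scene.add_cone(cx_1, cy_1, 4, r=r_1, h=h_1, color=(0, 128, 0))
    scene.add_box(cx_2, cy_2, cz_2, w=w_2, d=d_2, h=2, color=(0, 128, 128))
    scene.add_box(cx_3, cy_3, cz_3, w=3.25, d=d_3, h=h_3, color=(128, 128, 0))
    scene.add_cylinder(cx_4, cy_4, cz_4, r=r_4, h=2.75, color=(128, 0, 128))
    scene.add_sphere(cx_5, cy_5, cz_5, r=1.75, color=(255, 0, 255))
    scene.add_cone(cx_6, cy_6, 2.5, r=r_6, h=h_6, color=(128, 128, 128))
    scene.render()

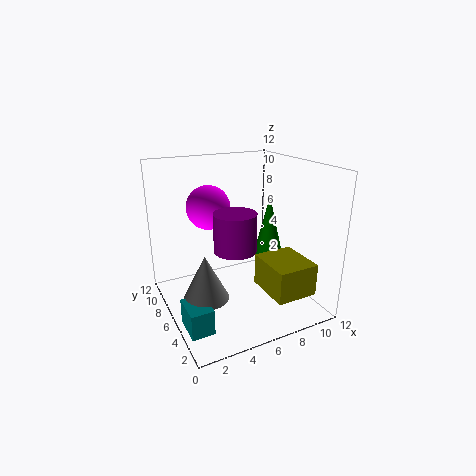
cx_1 = 9, cy_1 = 6, r_1 = 1.25, h_1 = 5.25, cx_2 = 0.25, cy_2 = 1.75, cz_2 = 0.75, w_2 = 1.75, d_2 = 2.5, cx_3 = 6.5, cy_3 = 0.25, cz_3 = 2.75, d_3 = 3.75, h_3 = 2.5, cx_4 = 4, cy_4 = 2.5, cz_4 = 6.75, r_4 = 1.5, cx_5 = 3.75, cy_5 = 6.75, cz_5 = 8.75, cx_6 = 2.25, cy_6 = 4, r_6 = 1.75, h_6 = 3.5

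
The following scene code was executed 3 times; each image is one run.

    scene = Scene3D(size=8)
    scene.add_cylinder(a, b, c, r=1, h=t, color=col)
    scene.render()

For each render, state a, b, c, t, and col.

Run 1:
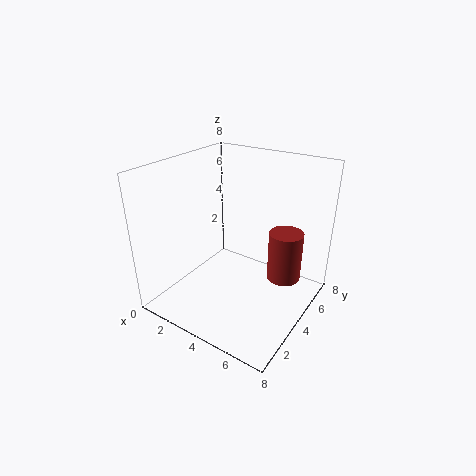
a = 6
b = 6
c = 1
t = 3
col = 'brown'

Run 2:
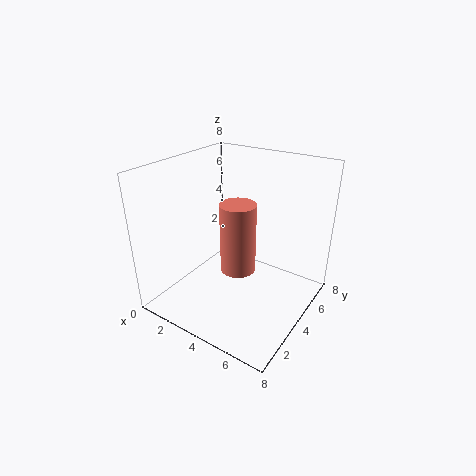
a = 4
b = 4
c = 2
t = 4
col = 'salmon'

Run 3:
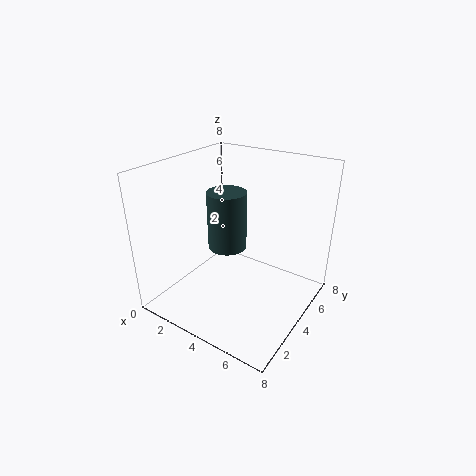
a = 4
b = 3
c = 4
t = 3
col = 'darkslategray'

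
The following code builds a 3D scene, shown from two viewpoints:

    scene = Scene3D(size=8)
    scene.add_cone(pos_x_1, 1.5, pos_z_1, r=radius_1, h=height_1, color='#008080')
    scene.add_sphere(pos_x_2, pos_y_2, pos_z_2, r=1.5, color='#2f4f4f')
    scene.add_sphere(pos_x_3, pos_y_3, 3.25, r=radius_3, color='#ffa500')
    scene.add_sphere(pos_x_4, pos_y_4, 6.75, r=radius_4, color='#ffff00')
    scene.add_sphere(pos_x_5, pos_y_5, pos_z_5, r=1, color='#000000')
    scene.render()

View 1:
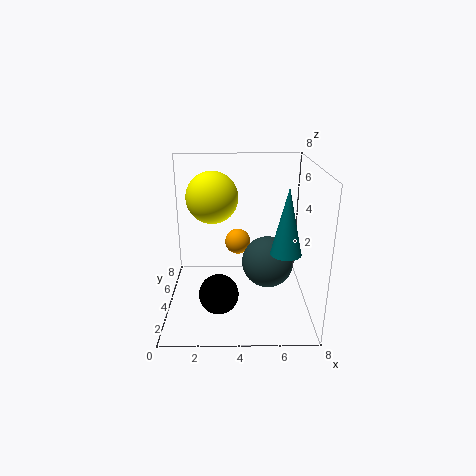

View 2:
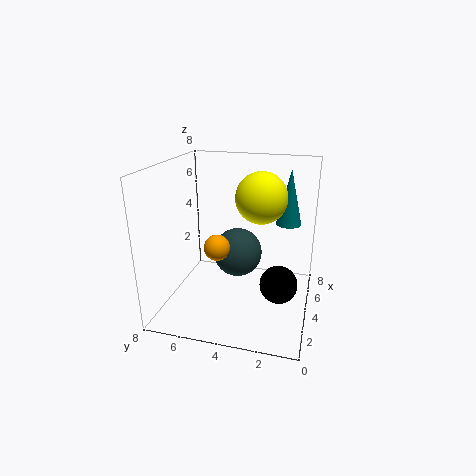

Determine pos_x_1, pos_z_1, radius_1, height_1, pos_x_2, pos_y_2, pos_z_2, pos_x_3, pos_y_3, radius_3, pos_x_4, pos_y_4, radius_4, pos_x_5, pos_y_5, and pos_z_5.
pos_x_1 = 6.25
pos_z_1 = 4.25
radius_1 = 0.75
height_1 = 3.25
pos_x_2 = 5.75
pos_y_2 = 4.5
pos_z_2 = 2.25
pos_x_3 = 4
pos_y_3 = 5.25
radius_3 = 0.75
pos_x_4 = 2.75
pos_y_4 = 2.5
radius_4 = 1.25
pos_x_5 = 3
pos_y_5 = 1.5
pos_z_5 = 2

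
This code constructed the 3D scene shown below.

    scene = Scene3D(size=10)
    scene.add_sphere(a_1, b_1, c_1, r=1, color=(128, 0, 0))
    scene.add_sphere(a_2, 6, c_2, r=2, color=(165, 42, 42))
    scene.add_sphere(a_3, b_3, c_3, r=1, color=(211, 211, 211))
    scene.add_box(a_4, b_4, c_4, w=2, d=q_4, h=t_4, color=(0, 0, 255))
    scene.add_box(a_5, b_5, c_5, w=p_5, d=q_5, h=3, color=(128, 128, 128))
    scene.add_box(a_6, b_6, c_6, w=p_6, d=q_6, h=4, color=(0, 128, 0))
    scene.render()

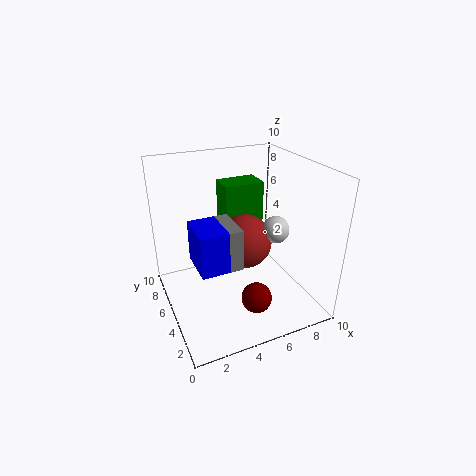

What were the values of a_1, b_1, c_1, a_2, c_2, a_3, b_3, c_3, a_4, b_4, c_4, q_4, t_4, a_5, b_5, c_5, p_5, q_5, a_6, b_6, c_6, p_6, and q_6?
a_1 = 5
b_1 = 2
c_1 = 2
a_2 = 6
c_2 = 4
a_3 = 8
b_3 = 5
c_3 = 5
a_4 = 2
b_4 = 4
c_4 = 3
q_4 = 3
t_4 = 3
a_5 = 3
b_5 = 4
c_5 = 3
p_5 = 2
q_5 = 3
a_6 = 5
b_6 = 7
c_6 = 4
p_6 = 3
q_6 = 2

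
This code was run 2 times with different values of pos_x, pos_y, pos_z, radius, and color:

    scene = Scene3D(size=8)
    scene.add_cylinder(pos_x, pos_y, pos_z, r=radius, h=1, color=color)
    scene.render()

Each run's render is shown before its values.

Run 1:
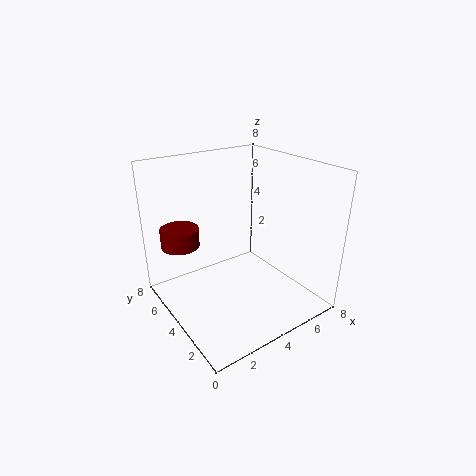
pos_x = 1; pos_y = 5; pos_z = 4; radius = 1; color = 'maroon'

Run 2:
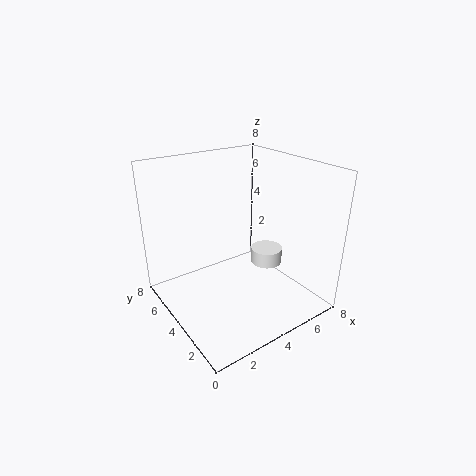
pos_x = 7; pos_y = 5; pos_z = 1; radius = 1; color = 'white'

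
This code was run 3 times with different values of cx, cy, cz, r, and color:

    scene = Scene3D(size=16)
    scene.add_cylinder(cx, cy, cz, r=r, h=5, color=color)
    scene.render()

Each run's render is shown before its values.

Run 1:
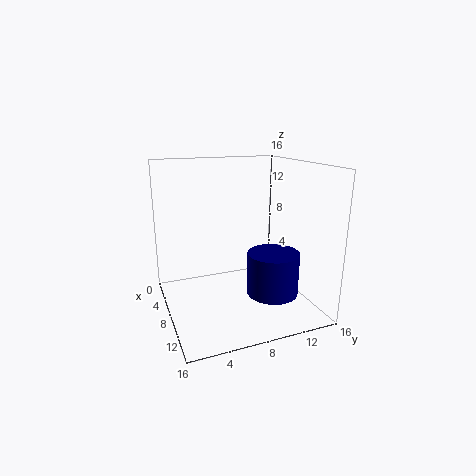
cx = 9
cy = 12
cz = 1
r = 3
color = 'navy'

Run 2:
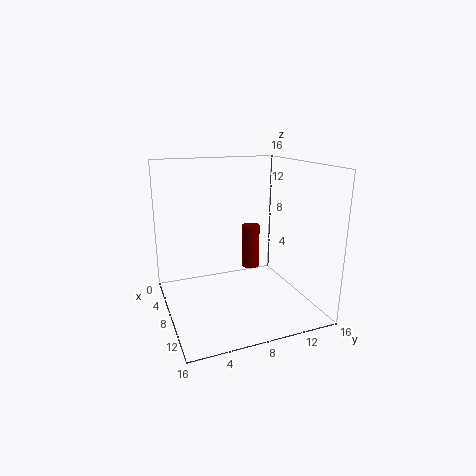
cx = 7
cy = 10
cz = 4
r = 1
color = 'maroon'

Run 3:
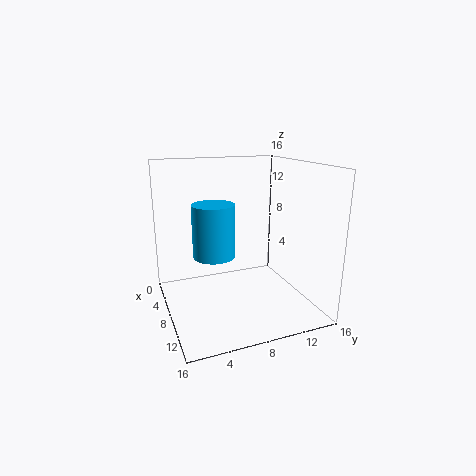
cx = 12
cy = 4
cz = 8
r = 2
color = 'deepskyblue'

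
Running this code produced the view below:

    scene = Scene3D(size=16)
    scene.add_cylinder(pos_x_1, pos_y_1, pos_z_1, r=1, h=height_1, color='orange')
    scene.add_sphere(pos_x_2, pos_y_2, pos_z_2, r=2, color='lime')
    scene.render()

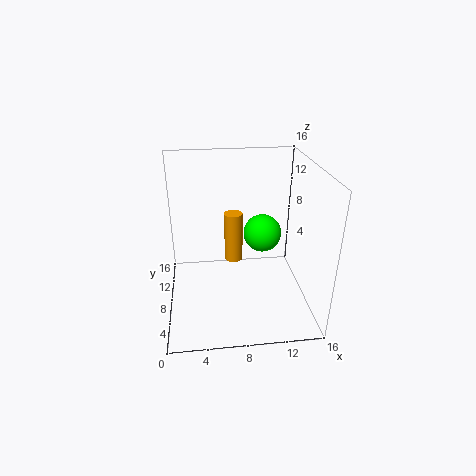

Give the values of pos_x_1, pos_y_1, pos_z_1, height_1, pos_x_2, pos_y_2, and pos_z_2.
pos_x_1 = 7.5
pos_y_1 = 8
pos_z_1 = 5.5
height_1 = 5.5
pos_x_2 = 10.5
pos_y_2 = 7
pos_z_2 = 9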